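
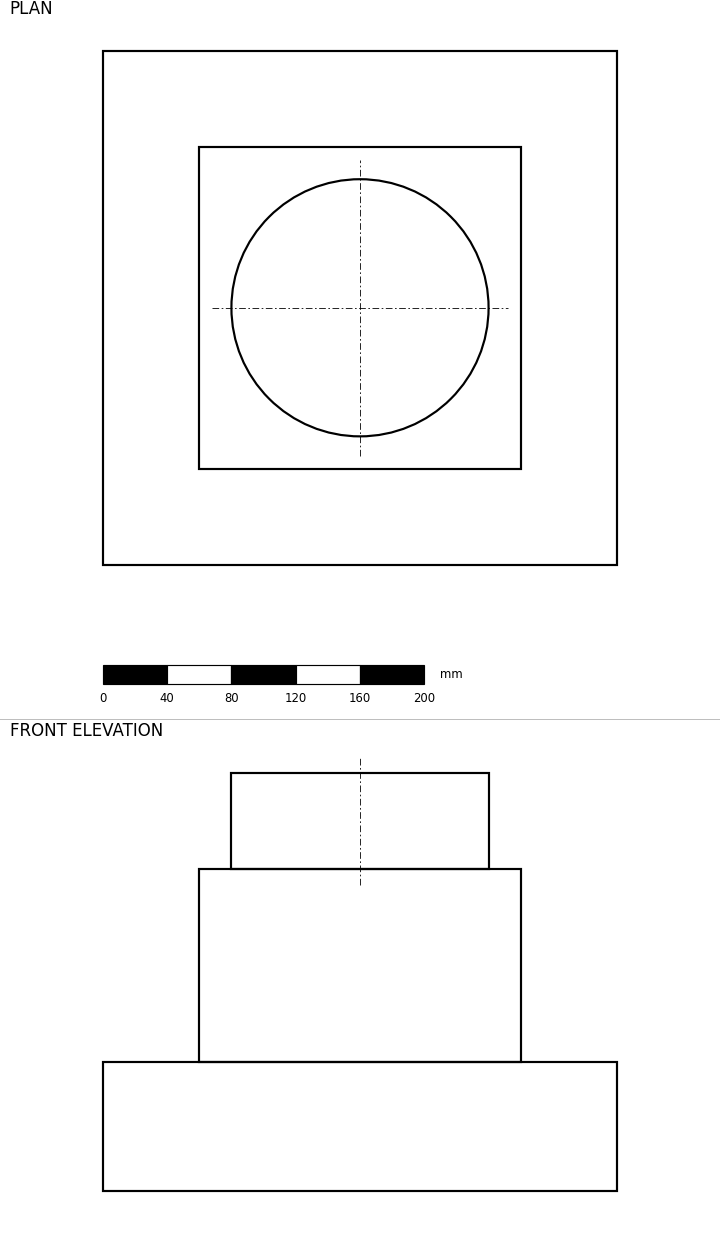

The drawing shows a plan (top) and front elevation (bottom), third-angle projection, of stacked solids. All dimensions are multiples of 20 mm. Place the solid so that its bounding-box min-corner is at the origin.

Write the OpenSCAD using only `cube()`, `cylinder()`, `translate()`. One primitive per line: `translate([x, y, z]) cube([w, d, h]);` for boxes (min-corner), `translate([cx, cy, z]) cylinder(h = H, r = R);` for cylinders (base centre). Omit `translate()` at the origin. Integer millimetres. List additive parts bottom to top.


cube([320, 320, 80]);
translate([60, 60, 80]) cube([200, 200, 120]);
translate([160, 160, 200]) cylinder(h = 60, r = 80);


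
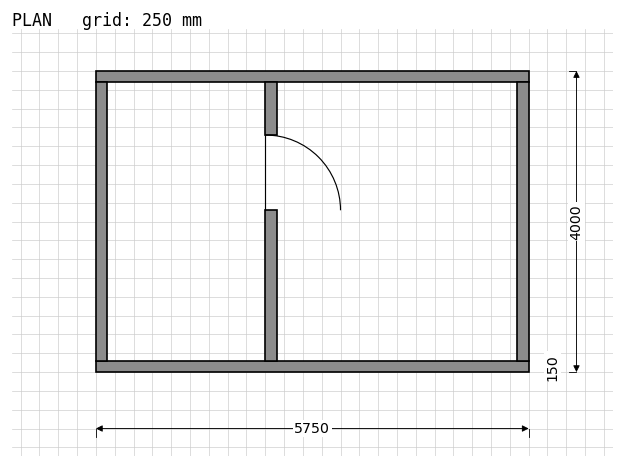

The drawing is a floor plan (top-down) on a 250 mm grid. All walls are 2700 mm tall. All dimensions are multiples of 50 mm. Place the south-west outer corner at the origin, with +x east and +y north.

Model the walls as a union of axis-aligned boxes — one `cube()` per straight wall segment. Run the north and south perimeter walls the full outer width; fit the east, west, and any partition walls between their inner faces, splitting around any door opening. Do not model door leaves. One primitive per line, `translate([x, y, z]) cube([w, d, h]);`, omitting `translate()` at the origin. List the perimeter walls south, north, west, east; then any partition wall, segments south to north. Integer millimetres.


cube([5750, 150, 2700]);
translate([0, 3850, 0]) cube([5750, 150, 2700]);
translate([0, 150, 0]) cube([150, 3700, 2700]);
translate([5600, 150, 0]) cube([150, 3700, 2700]);
translate([2250, 150, 0]) cube([150, 2000, 2700]);
translate([2250, 3150, 0]) cube([150, 700, 2700]);


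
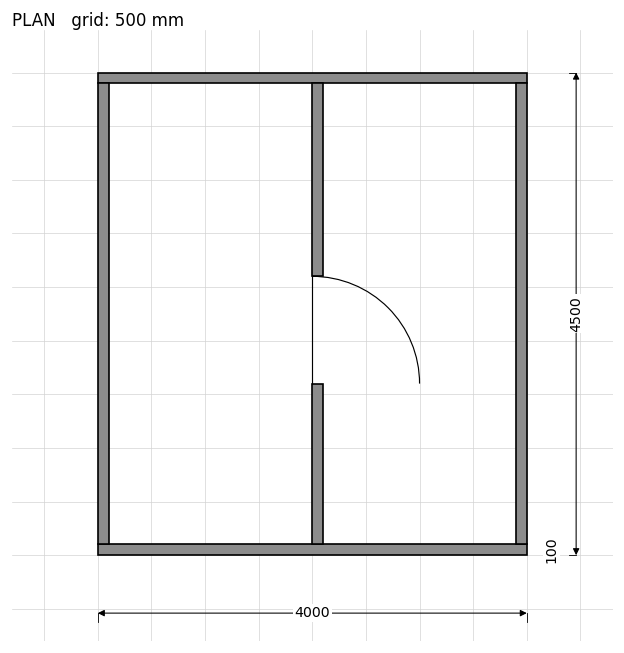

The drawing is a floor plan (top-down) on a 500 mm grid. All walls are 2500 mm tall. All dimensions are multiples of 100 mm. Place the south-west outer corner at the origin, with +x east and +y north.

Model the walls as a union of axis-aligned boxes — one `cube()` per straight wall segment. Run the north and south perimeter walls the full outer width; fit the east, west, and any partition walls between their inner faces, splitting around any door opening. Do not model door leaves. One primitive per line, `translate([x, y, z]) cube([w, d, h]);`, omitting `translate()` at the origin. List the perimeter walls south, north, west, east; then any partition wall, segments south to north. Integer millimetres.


cube([4000, 100, 2500]);
translate([0, 4400, 0]) cube([4000, 100, 2500]);
translate([0, 100, 0]) cube([100, 4300, 2500]);
translate([3900, 100, 0]) cube([100, 4300, 2500]);
translate([2000, 100, 0]) cube([100, 1500, 2500]);
translate([2000, 2600, 0]) cube([100, 1800, 2500]);


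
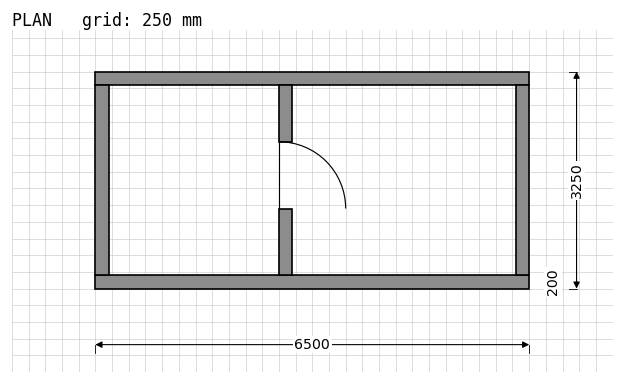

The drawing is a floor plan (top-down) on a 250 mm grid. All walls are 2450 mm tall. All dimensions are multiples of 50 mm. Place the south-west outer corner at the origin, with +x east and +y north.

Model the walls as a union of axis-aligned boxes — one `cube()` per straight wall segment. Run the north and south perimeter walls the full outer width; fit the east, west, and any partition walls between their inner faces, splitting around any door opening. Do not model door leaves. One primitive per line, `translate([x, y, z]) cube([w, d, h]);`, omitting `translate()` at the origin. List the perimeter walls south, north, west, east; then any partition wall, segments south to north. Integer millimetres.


cube([6500, 200, 2450]);
translate([0, 3050, 0]) cube([6500, 200, 2450]);
translate([0, 200, 0]) cube([200, 2850, 2450]);
translate([6300, 200, 0]) cube([200, 2850, 2450]);
translate([2750, 200, 0]) cube([200, 1000, 2450]);
translate([2750, 2200, 0]) cube([200, 850, 2450]);


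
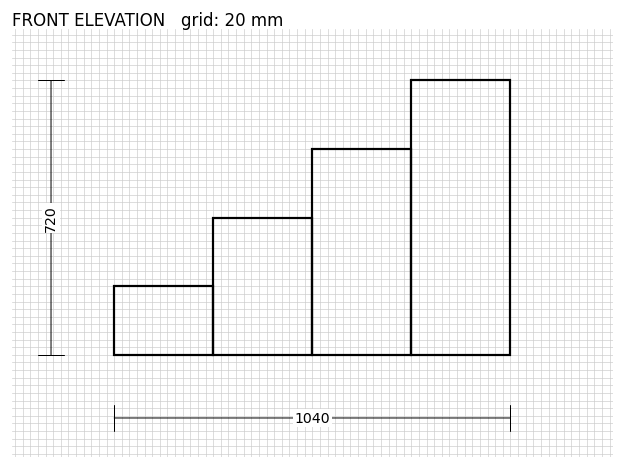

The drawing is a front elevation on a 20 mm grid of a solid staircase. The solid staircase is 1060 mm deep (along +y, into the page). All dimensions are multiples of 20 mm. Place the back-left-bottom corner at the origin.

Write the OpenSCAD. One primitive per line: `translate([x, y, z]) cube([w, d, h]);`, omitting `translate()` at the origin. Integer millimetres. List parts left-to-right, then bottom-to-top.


cube([260, 1060, 180]);
translate([260, 0, 0]) cube([260, 1060, 360]);
translate([520, 0, 0]) cube([260, 1060, 540]);
translate([780, 0, 0]) cube([260, 1060, 720]);


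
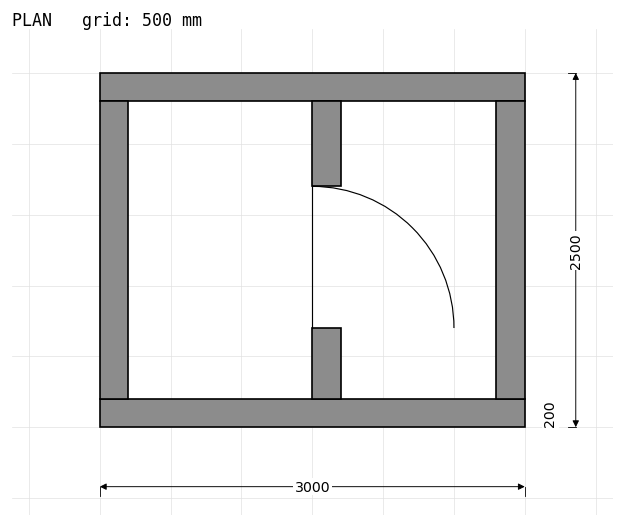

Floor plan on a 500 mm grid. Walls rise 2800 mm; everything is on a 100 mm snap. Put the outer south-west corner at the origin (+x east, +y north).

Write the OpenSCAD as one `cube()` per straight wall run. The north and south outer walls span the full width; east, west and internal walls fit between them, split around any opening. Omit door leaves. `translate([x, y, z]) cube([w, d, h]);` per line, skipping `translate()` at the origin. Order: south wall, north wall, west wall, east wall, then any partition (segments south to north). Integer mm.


cube([3000, 200, 2800]);
translate([0, 2300, 0]) cube([3000, 200, 2800]);
translate([0, 200, 0]) cube([200, 2100, 2800]);
translate([2800, 200, 0]) cube([200, 2100, 2800]);
translate([1500, 200, 0]) cube([200, 500, 2800]);
translate([1500, 1700, 0]) cube([200, 600, 2800]);


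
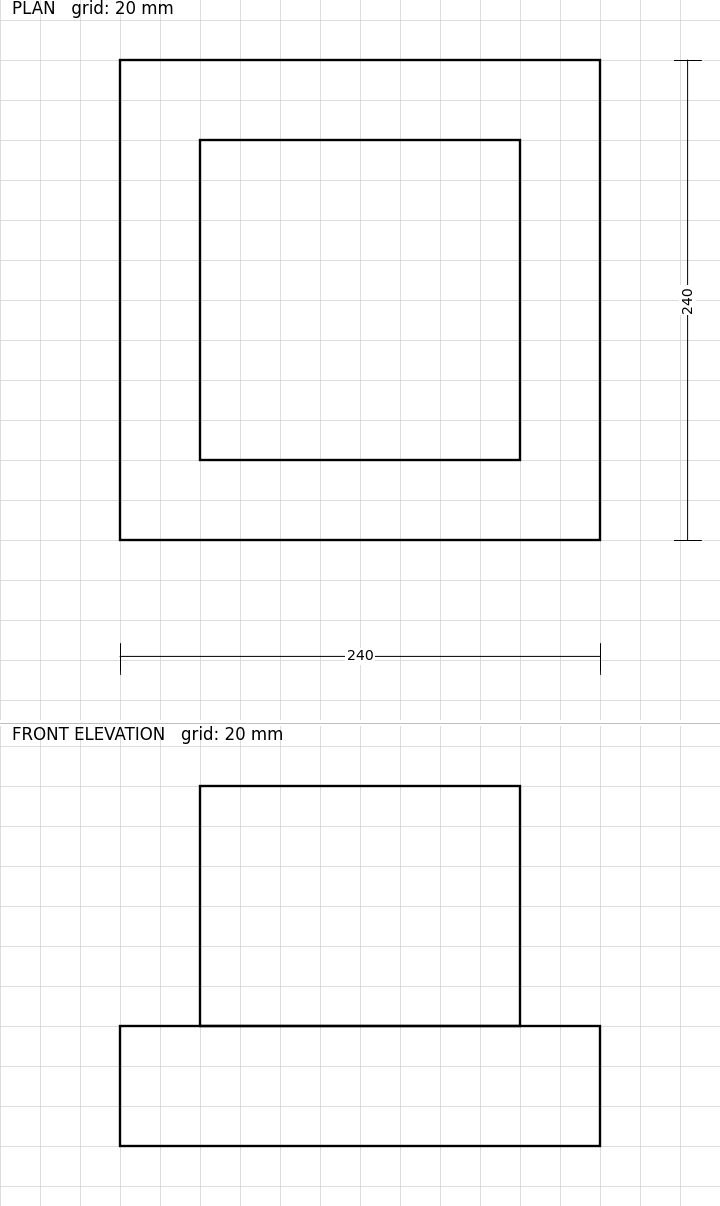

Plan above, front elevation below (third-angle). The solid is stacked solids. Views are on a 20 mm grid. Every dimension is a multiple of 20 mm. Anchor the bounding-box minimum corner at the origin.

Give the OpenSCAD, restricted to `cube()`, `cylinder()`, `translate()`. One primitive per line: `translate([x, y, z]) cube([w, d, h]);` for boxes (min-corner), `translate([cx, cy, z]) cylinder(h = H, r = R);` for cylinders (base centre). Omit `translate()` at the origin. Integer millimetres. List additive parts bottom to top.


cube([240, 240, 60]);
translate([40, 40, 60]) cube([160, 160, 120]);


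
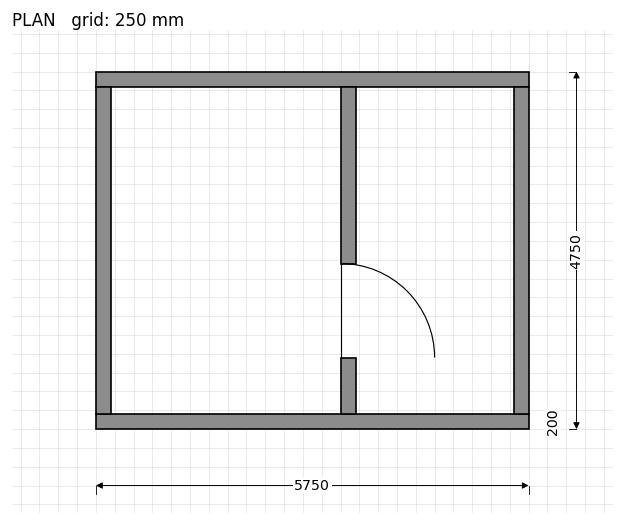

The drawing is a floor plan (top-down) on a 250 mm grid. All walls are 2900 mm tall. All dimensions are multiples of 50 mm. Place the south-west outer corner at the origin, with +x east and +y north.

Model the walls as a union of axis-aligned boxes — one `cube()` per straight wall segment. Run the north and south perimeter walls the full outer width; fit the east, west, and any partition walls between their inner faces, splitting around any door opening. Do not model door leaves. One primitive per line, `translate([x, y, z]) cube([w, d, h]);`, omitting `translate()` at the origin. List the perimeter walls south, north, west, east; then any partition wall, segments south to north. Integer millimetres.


cube([5750, 200, 2900]);
translate([0, 4550, 0]) cube([5750, 200, 2900]);
translate([0, 200, 0]) cube([200, 4350, 2900]);
translate([5550, 200, 0]) cube([200, 4350, 2900]);
translate([3250, 200, 0]) cube([200, 750, 2900]);
translate([3250, 2200, 0]) cube([200, 2350, 2900]);


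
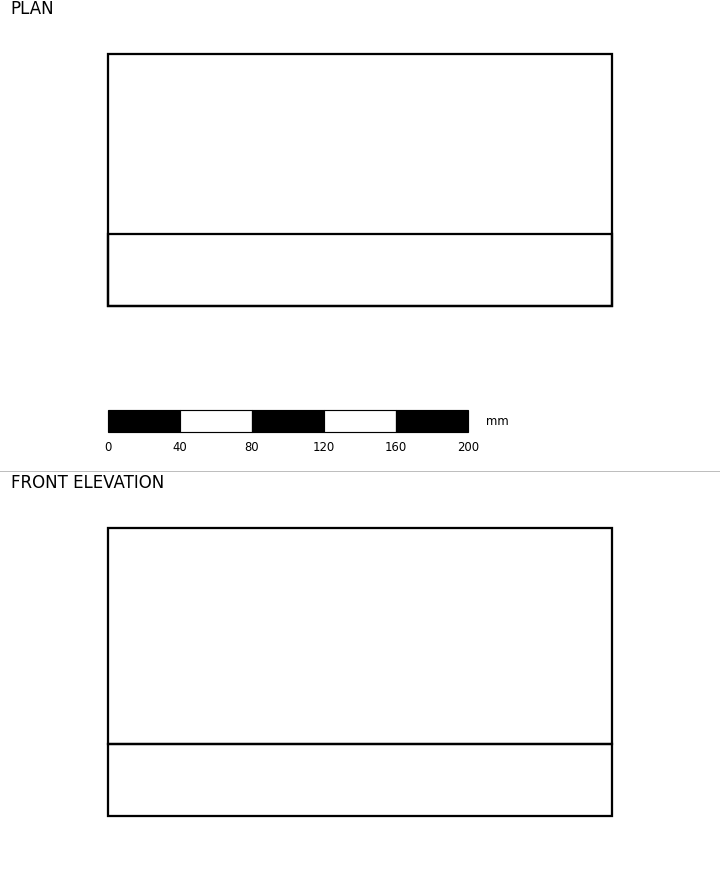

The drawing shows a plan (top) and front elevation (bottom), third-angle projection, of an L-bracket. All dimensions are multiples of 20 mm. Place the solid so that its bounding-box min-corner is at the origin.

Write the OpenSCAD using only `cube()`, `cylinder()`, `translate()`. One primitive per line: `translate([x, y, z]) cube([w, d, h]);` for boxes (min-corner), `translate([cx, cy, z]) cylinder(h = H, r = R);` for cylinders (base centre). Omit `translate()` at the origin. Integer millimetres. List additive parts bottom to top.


cube([280, 140, 40]);
translate([0, 0, 40]) cube([280, 40, 120]);


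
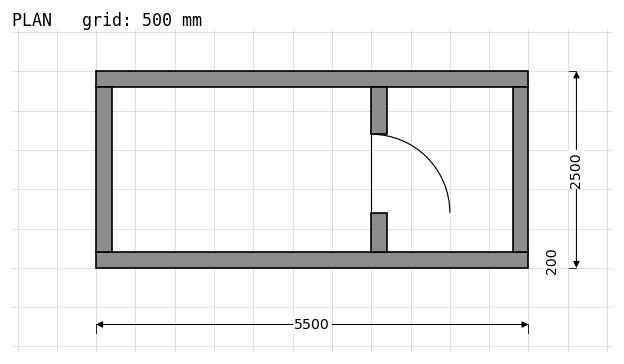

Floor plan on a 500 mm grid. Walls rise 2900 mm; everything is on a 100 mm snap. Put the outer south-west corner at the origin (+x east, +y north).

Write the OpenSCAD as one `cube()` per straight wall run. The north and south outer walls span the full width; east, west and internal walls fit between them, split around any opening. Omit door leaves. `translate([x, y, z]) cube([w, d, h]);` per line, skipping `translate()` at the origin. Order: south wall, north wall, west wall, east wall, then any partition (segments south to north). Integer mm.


cube([5500, 200, 2900]);
translate([0, 2300, 0]) cube([5500, 200, 2900]);
translate([0, 200, 0]) cube([200, 2100, 2900]);
translate([5300, 200, 0]) cube([200, 2100, 2900]);
translate([3500, 200, 0]) cube([200, 500, 2900]);
translate([3500, 1700, 0]) cube([200, 600, 2900]);


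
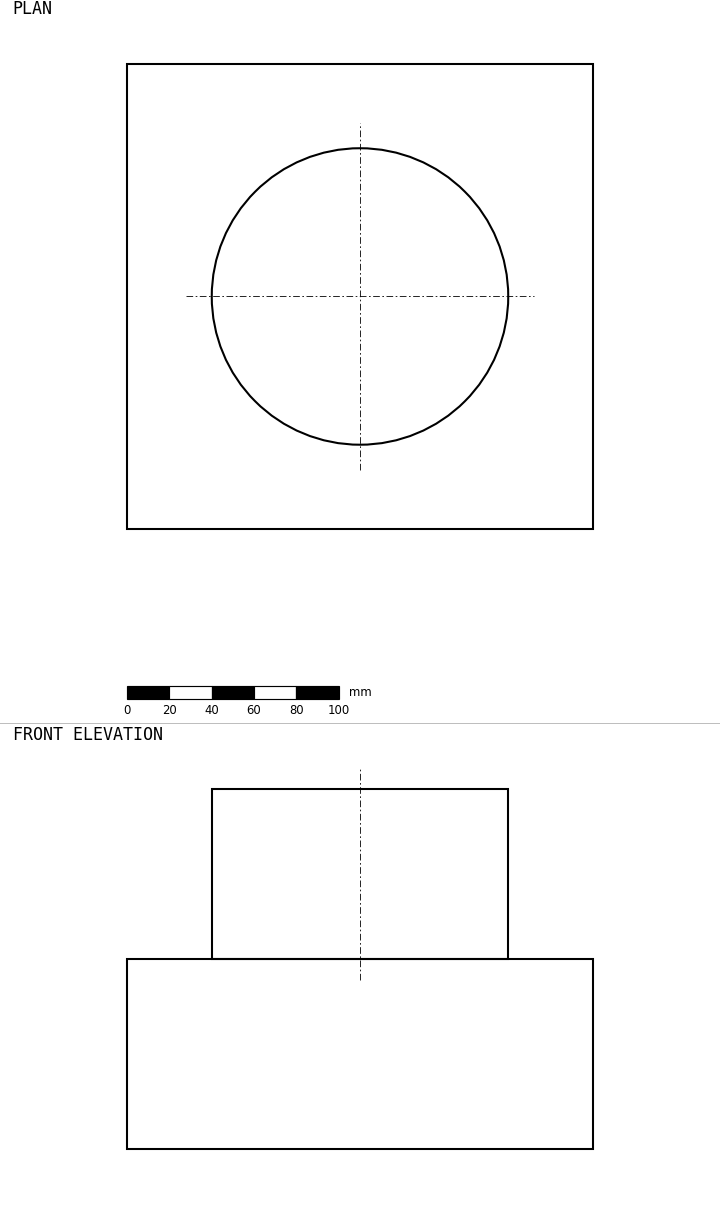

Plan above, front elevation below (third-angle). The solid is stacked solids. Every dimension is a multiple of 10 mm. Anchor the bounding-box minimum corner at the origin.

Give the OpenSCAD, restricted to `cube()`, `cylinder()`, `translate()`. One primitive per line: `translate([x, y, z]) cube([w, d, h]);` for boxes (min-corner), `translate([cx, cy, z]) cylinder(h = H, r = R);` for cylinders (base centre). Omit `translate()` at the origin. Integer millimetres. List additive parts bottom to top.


cube([220, 220, 90]);
translate([110, 110, 90]) cylinder(h = 80, r = 70);


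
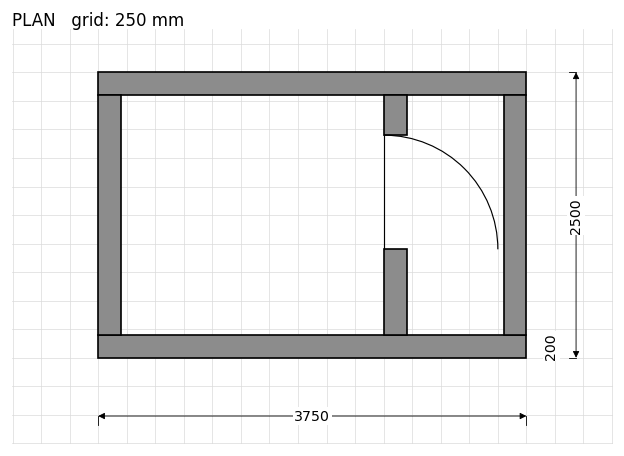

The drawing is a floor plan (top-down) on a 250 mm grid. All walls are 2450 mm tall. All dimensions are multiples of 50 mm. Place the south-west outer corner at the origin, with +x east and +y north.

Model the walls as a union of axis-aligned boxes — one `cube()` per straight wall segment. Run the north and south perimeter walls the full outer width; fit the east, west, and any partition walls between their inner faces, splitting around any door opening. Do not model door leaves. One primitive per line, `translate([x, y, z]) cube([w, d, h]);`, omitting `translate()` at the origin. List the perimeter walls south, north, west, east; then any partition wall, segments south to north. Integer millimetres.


cube([3750, 200, 2450]);
translate([0, 2300, 0]) cube([3750, 200, 2450]);
translate([0, 200, 0]) cube([200, 2100, 2450]);
translate([3550, 200, 0]) cube([200, 2100, 2450]);
translate([2500, 200, 0]) cube([200, 750, 2450]);
translate([2500, 1950, 0]) cube([200, 350, 2450]);


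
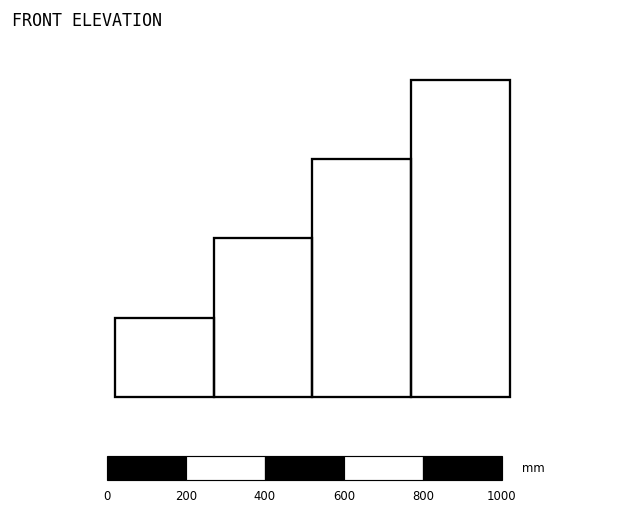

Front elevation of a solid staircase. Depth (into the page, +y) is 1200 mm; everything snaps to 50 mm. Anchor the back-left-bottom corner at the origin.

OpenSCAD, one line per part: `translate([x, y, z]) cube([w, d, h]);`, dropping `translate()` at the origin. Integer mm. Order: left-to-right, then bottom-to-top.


cube([250, 1200, 200]);
translate([250, 0, 0]) cube([250, 1200, 400]);
translate([500, 0, 0]) cube([250, 1200, 600]);
translate([750, 0, 0]) cube([250, 1200, 800]);


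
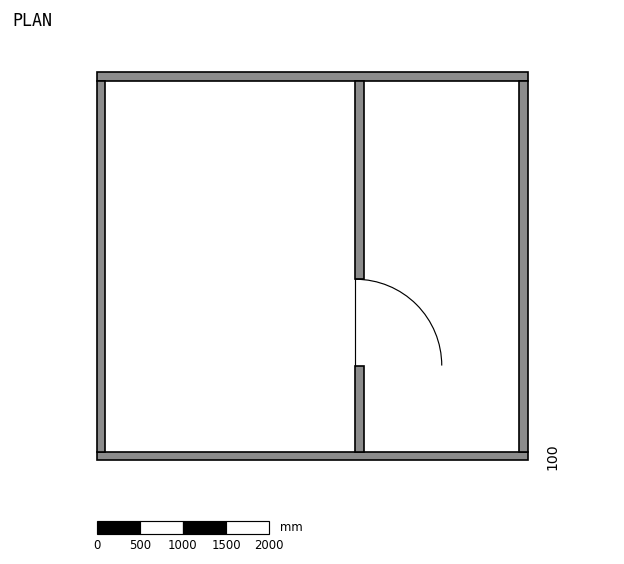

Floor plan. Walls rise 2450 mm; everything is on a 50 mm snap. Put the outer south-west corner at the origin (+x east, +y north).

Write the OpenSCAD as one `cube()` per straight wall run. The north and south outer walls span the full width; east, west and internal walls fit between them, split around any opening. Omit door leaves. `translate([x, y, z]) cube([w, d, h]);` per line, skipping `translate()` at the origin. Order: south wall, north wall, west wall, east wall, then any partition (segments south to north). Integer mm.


cube([5000, 100, 2450]);
translate([0, 4400, 0]) cube([5000, 100, 2450]);
translate([0, 100, 0]) cube([100, 4300, 2450]);
translate([4900, 100, 0]) cube([100, 4300, 2450]);
translate([3000, 100, 0]) cube([100, 1000, 2450]);
translate([3000, 2100, 0]) cube([100, 2300, 2450]);


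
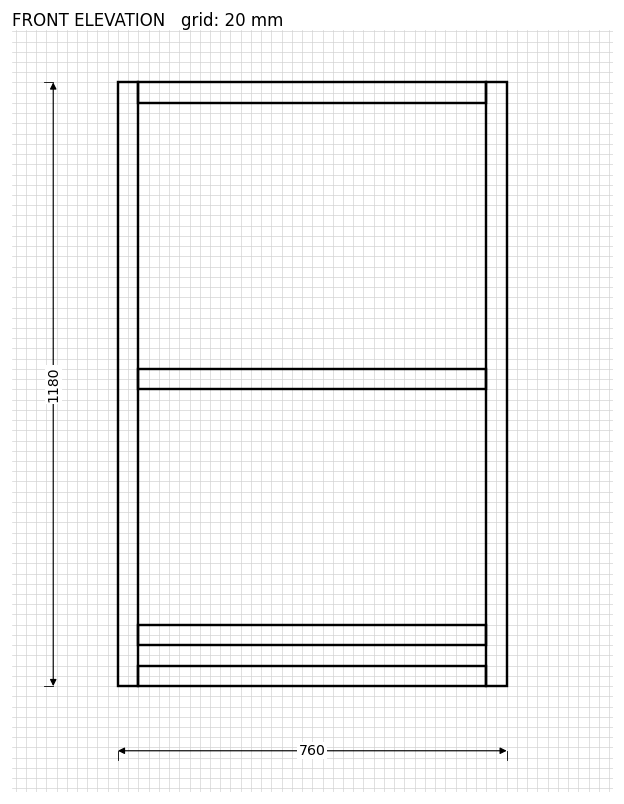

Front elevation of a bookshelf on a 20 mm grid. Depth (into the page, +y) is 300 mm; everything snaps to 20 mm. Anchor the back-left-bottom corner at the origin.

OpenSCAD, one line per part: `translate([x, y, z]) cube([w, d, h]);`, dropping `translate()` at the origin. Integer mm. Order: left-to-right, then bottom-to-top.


cube([40, 300, 1180]);
translate([40, 0, 0]) cube([680, 300, 40]);
translate([40, 0, 80]) cube([680, 300, 40]);
translate([40, 0, 580]) cube([680, 300, 40]);
translate([40, 0, 1140]) cube([680, 300, 40]);
translate([720, 0, 0]) cube([40, 300, 1180]);


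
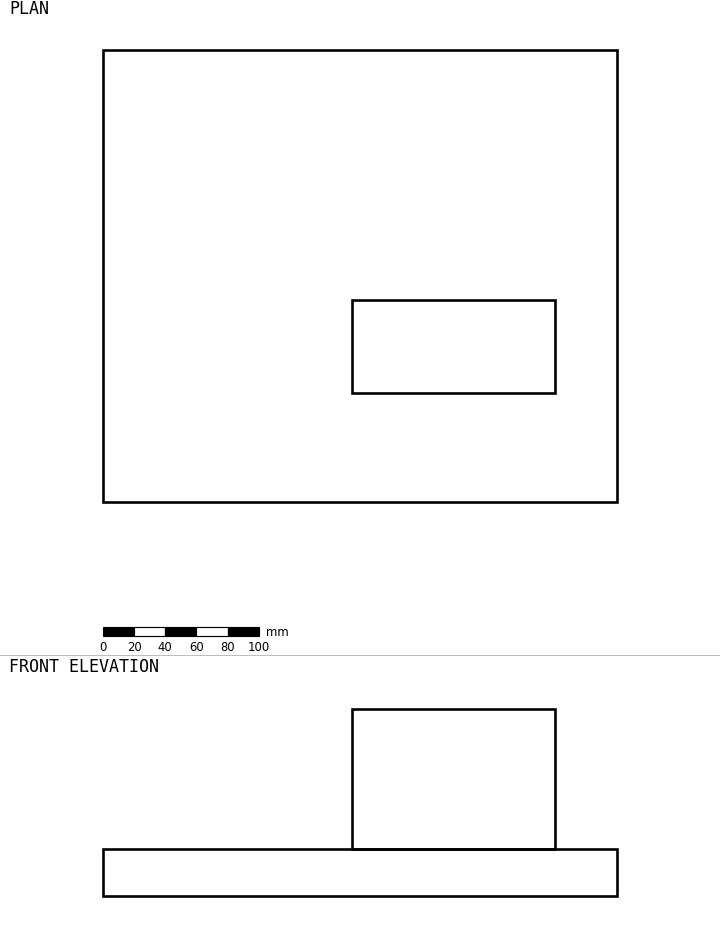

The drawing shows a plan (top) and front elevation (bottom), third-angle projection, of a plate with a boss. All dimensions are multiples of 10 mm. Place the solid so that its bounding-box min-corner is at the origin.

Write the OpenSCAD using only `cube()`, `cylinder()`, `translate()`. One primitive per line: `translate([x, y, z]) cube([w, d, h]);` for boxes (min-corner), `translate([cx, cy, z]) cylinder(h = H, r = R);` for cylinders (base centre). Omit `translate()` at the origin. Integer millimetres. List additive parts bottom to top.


cube([330, 290, 30]);
translate([160, 70, 30]) cube([130, 60, 90]);


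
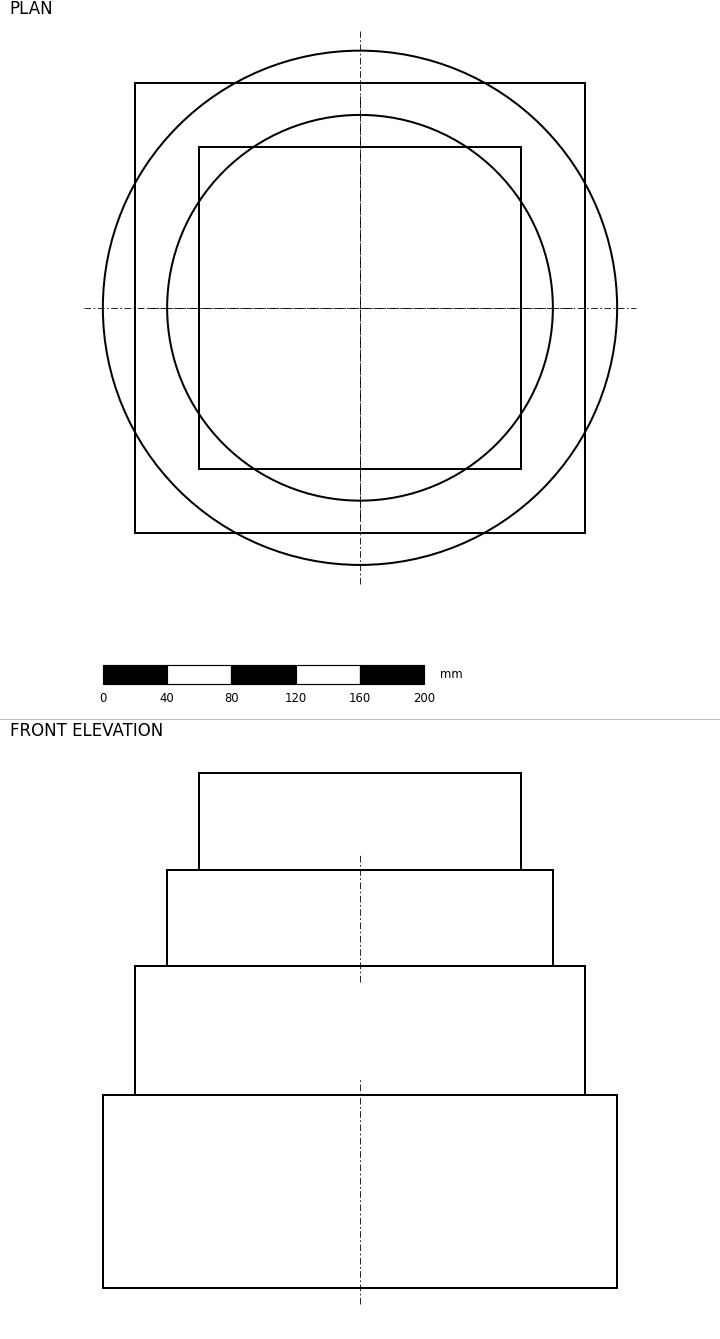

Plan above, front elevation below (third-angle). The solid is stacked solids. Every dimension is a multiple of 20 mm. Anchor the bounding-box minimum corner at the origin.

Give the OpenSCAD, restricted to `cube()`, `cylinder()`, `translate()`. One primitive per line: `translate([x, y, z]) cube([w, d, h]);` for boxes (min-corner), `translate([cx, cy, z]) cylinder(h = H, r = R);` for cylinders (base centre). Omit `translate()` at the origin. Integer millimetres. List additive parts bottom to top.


translate([160, 160, 0]) cylinder(h = 120, r = 160);
translate([20, 20, 120]) cube([280, 280, 80]);
translate([160, 160, 200]) cylinder(h = 60, r = 120);
translate([60, 60, 260]) cube([200, 200, 60]);


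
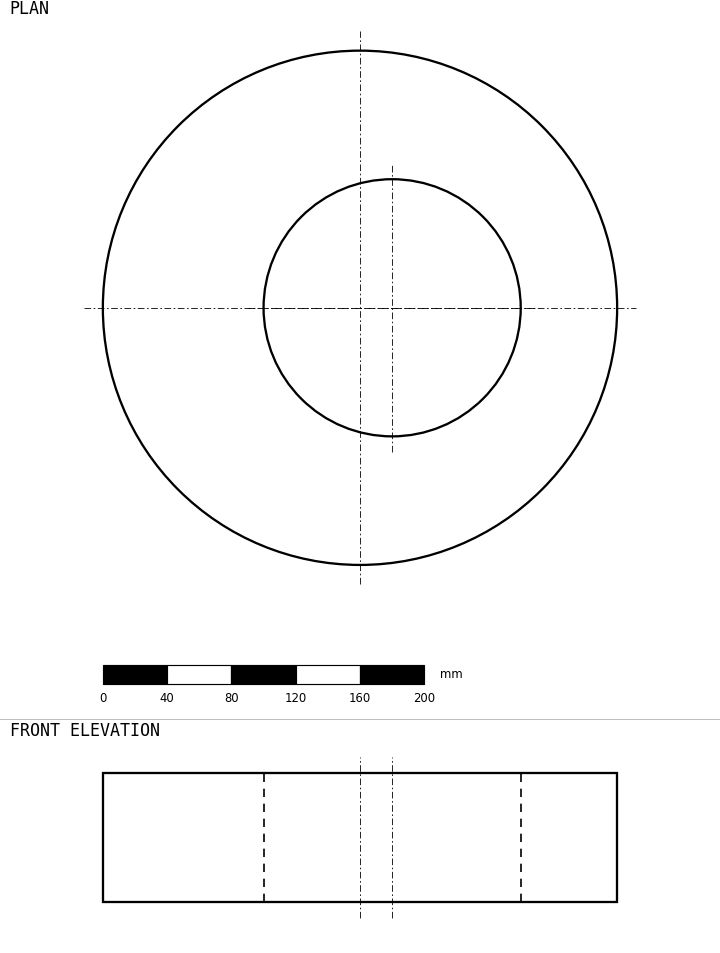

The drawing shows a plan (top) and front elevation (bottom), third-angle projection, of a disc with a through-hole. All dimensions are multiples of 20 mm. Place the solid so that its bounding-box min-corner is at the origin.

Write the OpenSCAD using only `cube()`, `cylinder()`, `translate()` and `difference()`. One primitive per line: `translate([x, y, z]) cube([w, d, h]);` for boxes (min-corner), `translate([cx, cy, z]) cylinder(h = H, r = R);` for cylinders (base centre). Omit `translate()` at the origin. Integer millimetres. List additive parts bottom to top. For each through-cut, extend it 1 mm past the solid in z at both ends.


difference() {
  translate([160, 160, 0]) cylinder(h = 80, r = 160);
  translate([180, 160, -1]) cylinder(h = 82, r = 80);
}


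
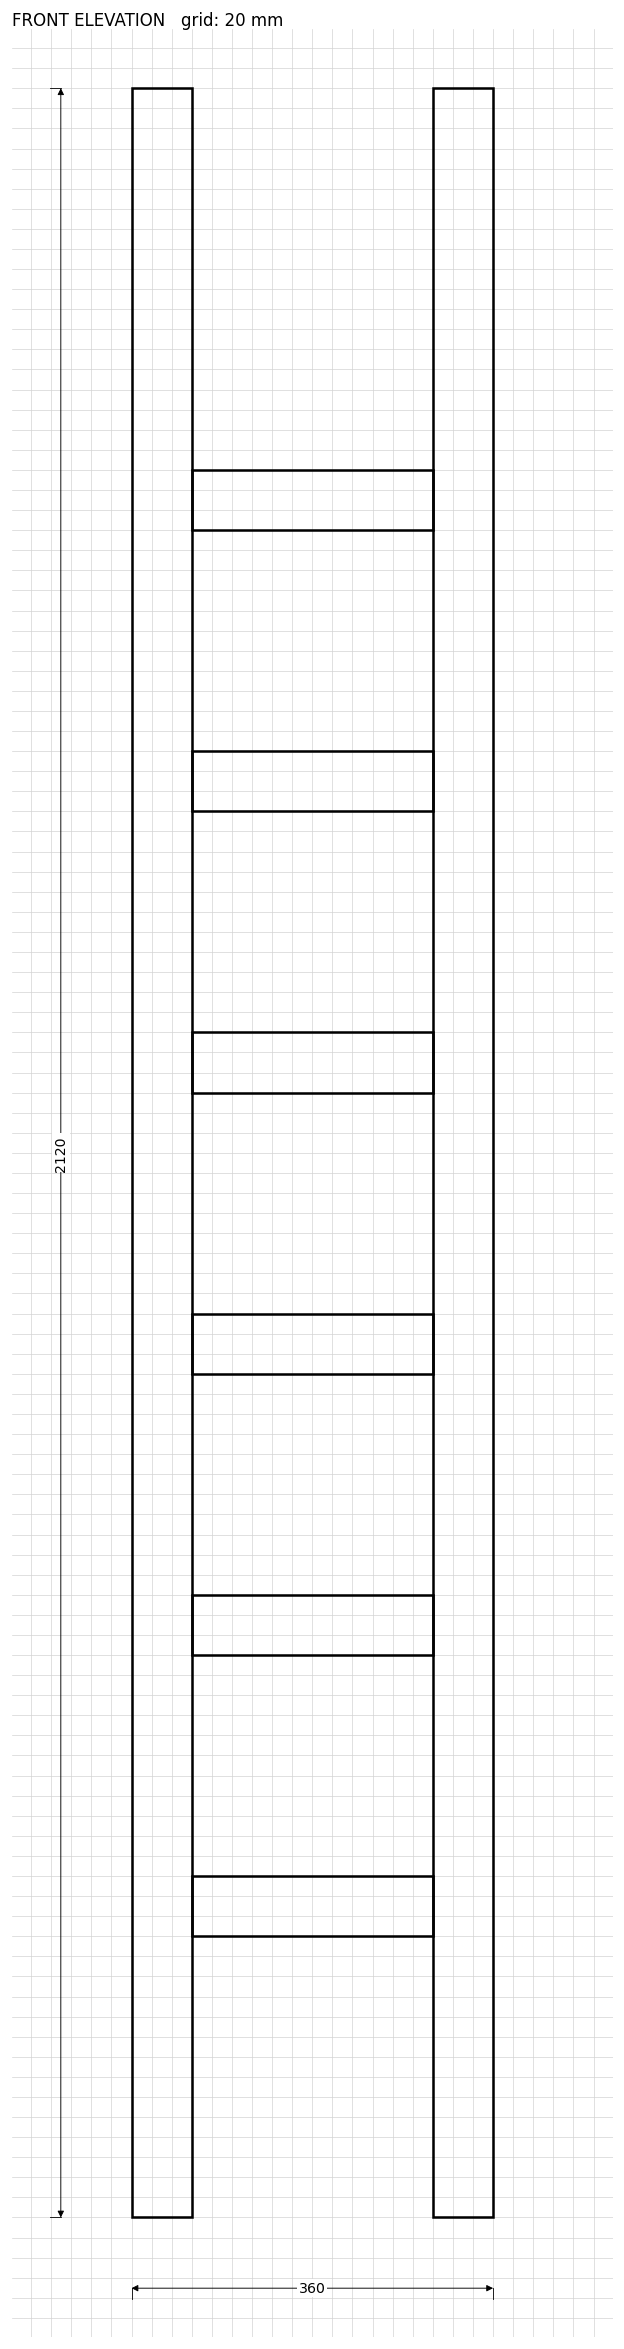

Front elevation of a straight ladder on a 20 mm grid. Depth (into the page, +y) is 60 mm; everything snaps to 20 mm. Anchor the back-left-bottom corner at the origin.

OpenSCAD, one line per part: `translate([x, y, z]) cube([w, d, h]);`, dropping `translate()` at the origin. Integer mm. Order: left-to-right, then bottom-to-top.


cube([60, 60, 2120]);
translate([60, 0, 280]) cube([240, 60, 60]);
translate([60, 0, 560]) cube([240, 60, 60]);
translate([60, 0, 840]) cube([240, 60, 60]);
translate([60, 0, 1120]) cube([240, 60, 60]);
translate([60, 0, 1400]) cube([240, 60, 60]);
translate([60, 0, 1680]) cube([240, 60, 60]);
translate([300, 0, 0]) cube([60, 60, 2120]);


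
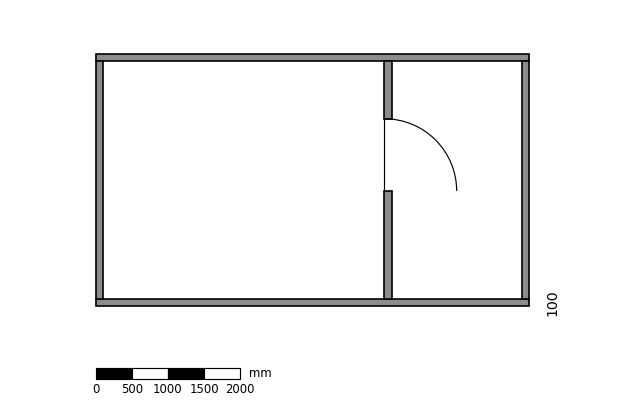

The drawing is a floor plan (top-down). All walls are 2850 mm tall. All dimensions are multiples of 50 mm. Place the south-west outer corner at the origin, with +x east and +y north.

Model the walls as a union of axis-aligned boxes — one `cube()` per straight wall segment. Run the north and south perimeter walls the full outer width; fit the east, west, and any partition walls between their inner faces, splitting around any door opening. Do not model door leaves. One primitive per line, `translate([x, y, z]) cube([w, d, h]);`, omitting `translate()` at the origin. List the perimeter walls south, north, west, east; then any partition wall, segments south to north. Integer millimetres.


cube([6000, 100, 2850]);
translate([0, 3400, 0]) cube([6000, 100, 2850]);
translate([0, 100, 0]) cube([100, 3300, 2850]);
translate([5900, 100, 0]) cube([100, 3300, 2850]);
translate([4000, 100, 0]) cube([100, 1500, 2850]);
translate([4000, 2600, 0]) cube([100, 800, 2850]);


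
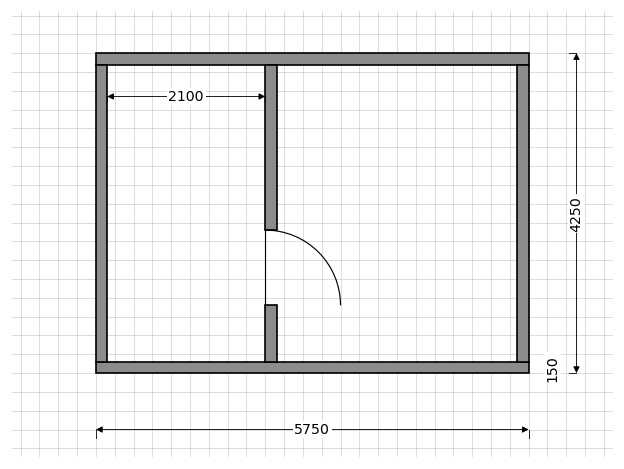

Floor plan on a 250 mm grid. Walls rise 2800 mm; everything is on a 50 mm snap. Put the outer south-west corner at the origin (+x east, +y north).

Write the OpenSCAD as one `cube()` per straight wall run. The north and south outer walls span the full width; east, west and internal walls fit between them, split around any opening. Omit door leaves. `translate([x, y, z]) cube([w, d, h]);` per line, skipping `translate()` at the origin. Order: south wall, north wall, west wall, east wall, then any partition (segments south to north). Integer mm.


cube([5750, 150, 2800]);
translate([0, 4100, 0]) cube([5750, 150, 2800]);
translate([0, 150, 0]) cube([150, 3950, 2800]);
translate([5600, 150, 0]) cube([150, 3950, 2800]);
translate([2250, 150, 0]) cube([150, 750, 2800]);
translate([2250, 1900, 0]) cube([150, 2200, 2800]);


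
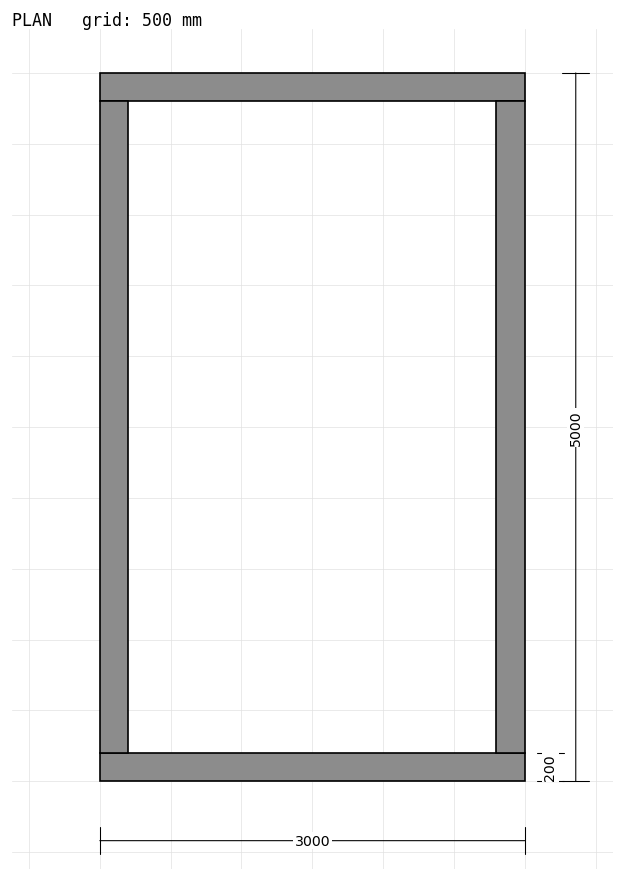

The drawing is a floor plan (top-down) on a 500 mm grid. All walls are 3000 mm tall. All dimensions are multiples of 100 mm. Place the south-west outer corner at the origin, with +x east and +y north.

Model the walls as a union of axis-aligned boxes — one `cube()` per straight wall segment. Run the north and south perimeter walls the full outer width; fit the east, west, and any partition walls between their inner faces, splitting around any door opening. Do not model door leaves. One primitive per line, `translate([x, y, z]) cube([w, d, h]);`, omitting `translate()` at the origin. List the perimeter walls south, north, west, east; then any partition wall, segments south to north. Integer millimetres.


cube([3000, 200, 3000]);
translate([0, 4800, 0]) cube([3000, 200, 3000]);
translate([0, 200, 0]) cube([200, 4600, 3000]);
translate([2800, 200, 0]) cube([200, 4600, 3000]);


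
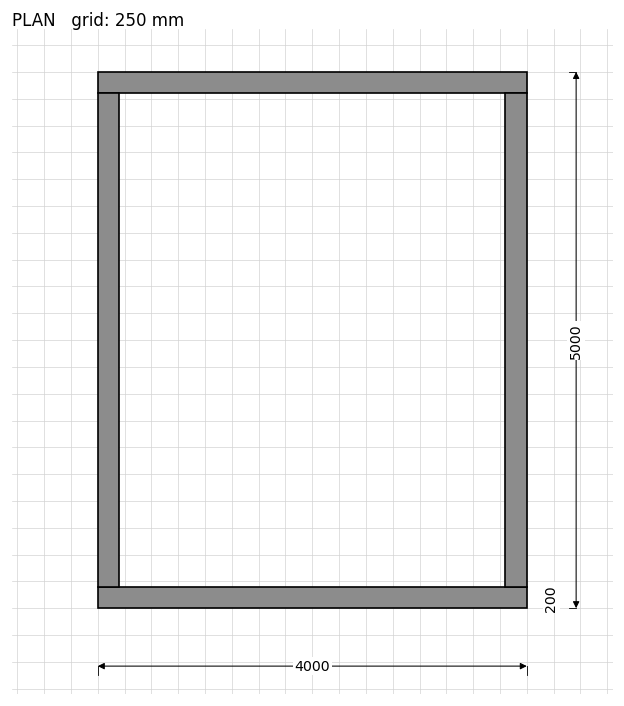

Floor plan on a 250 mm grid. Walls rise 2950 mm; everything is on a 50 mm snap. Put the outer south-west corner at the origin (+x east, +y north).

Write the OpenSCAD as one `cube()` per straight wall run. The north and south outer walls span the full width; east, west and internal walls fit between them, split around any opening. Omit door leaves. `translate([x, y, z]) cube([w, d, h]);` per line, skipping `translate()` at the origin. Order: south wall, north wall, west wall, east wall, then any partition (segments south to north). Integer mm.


cube([4000, 200, 2950]);
translate([0, 4800, 0]) cube([4000, 200, 2950]);
translate([0, 200, 0]) cube([200, 4600, 2950]);
translate([3800, 200, 0]) cube([200, 4600, 2950]);


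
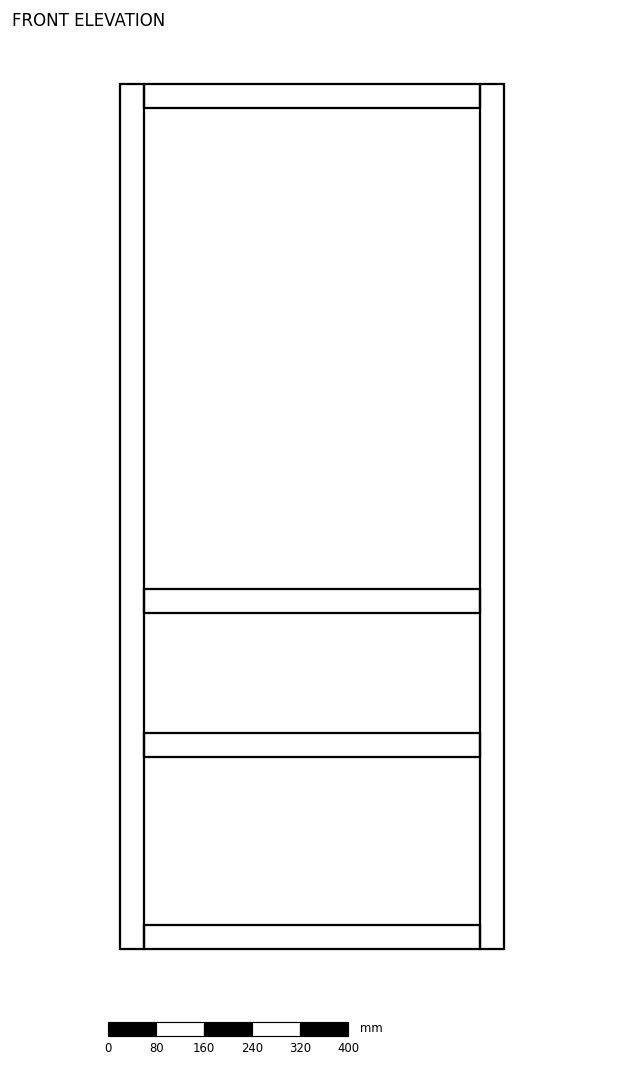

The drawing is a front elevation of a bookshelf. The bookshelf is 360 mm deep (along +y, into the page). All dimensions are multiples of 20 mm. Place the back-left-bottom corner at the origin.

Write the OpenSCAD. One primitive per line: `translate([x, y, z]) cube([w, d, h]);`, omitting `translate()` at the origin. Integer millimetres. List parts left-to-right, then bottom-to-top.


cube([40, 360, 1440]);
translate([40, 0, 0]) cube([560, 360, 40]);
translate([40, 0, 320]) cube([560, 360, 40]);
translate([40, 0, 560]) cube([560, 360, 40]);
translate([40, 0, 1400]) cube([560, 360, 40]);
translate([600, 0, 0]) cube([40, 360, 1440]);


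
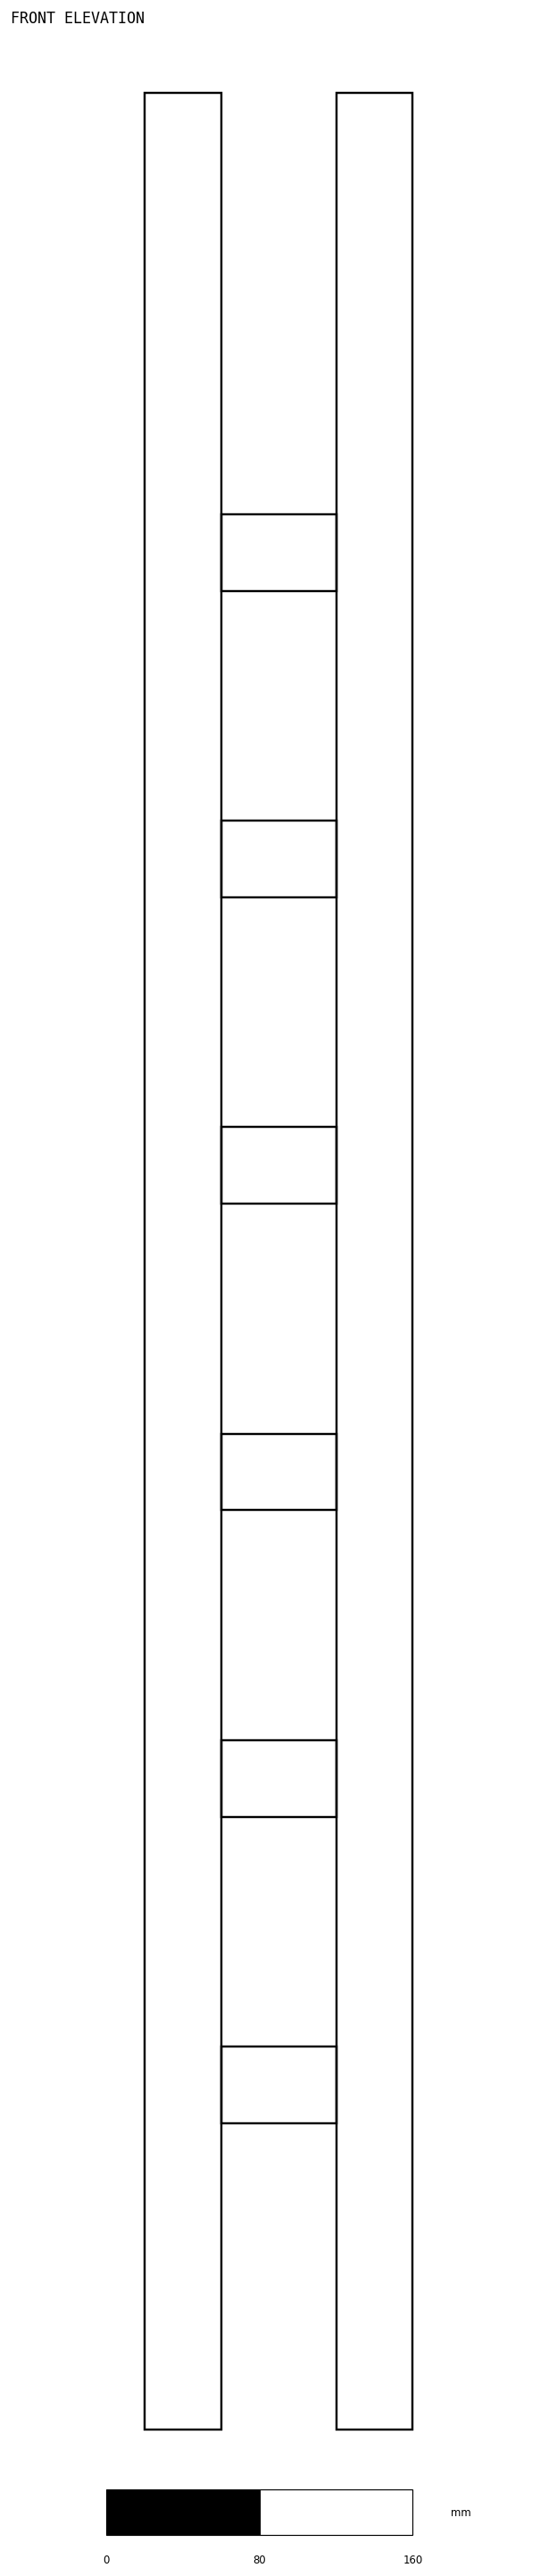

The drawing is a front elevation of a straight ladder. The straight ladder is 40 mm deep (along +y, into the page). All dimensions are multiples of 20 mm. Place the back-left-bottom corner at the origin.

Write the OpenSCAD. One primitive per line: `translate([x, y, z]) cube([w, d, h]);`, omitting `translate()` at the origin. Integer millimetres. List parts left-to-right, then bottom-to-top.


cube([40, 40, 1220]);
translate([40, 0, 160]) cube([60, 40, 40]);
translate([40, 0, 320]) cube([60, 40, 40]);
translate([40, 0, 480]) cube([60, 40, 40]);
translate([40, 0, 640]) cube([60, 40, 40]);
translate([40, 0, 800]) cube([60, 40, 40]);
translate([40, 0, 960]) cube([60, 40, 40]);
translate([100, 0, 0]) cube([40, 40, 1220]);


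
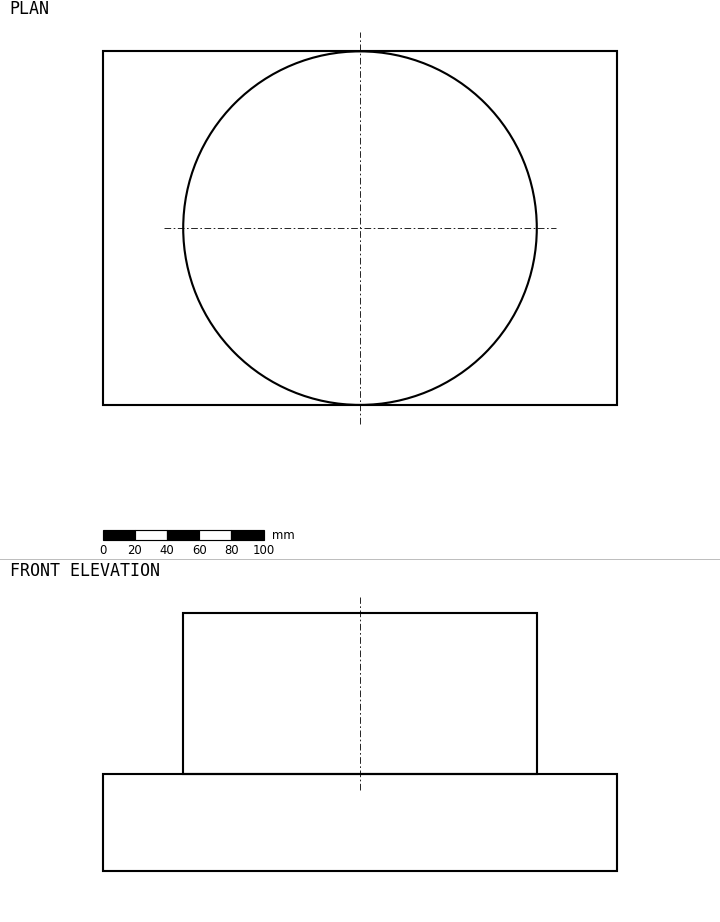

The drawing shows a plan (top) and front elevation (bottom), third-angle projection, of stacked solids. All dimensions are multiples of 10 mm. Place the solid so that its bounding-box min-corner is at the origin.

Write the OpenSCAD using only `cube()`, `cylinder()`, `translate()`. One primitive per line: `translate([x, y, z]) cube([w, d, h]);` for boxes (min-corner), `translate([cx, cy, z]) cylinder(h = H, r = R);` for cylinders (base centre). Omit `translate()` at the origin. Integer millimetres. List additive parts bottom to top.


cube([320, 220, 60]);
translate([160, 110, 60]) cylinder(h = 100, r = 110);


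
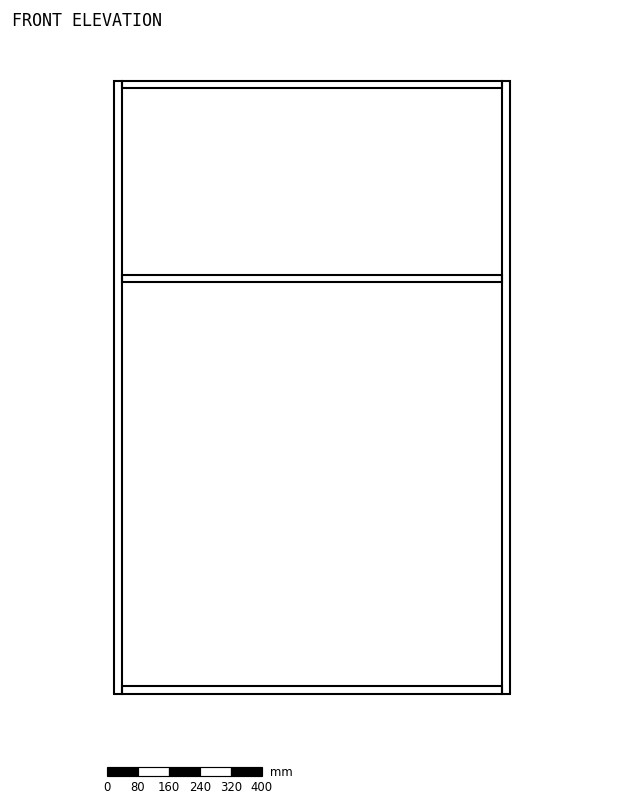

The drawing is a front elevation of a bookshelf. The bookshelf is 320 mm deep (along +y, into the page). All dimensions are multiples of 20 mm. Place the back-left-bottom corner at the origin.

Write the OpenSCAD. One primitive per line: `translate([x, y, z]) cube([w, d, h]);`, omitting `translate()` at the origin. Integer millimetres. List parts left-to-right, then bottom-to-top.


cube([20, 320, 1580]);
translate([20, 0, 0]) cube([980, 320, 20]);
translate([20, 0, 1060]) cube([980, 320, 20]);
translate([20, 0, 1560]) cube([980, 320, 20]);
translate([1000, 0, 0]) cube([20, 320, 1580]);


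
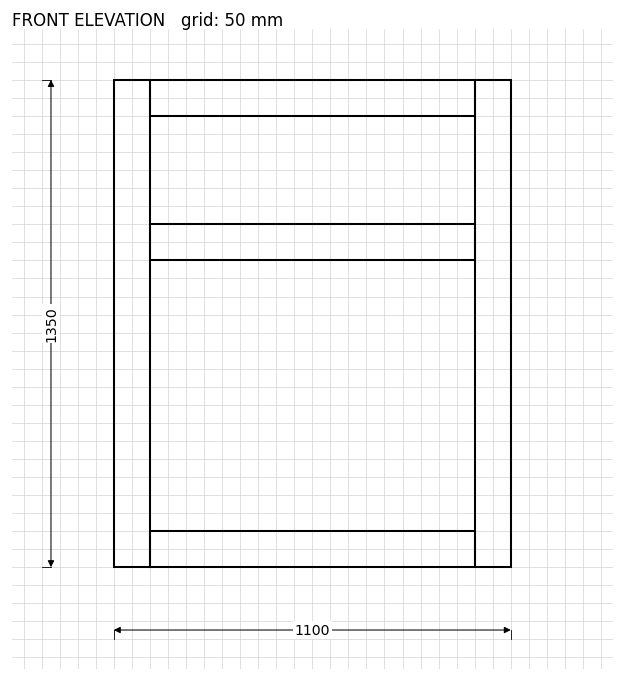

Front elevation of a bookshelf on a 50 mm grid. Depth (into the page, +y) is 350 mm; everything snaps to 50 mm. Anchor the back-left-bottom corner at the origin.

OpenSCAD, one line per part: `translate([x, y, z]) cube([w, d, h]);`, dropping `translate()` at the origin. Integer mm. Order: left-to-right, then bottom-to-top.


cube([100, 350, 1350]);
translate([100, 0, 0]) cube([900, 350, 100]);
translate([100, 0, 850]) cube([900, 350, 100]);
translate([100, 0, 1250]) cube([900, 350, 100]);
translate([1000, 0, 0]) cube([100, 350, 1350]);


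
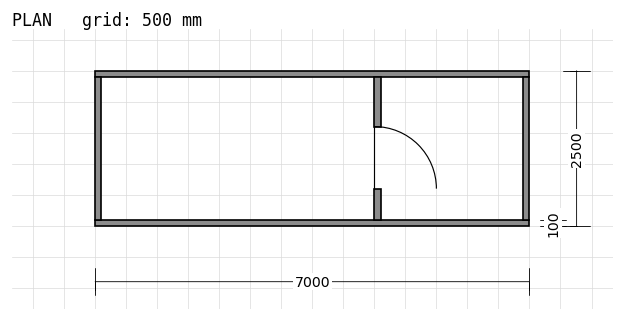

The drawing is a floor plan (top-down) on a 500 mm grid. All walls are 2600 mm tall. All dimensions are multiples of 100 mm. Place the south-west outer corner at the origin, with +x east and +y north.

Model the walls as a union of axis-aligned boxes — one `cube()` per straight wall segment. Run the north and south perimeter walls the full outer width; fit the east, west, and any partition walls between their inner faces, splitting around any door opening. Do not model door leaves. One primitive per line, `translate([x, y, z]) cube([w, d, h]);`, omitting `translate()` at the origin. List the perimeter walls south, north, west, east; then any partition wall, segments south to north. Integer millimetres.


cube([7000, 100, 2600]);
translate([0, 2400, 0]) cube([7000, 100, 2600]);
translate([0, 100, 0]) cube([100, 2300, 2600]);
translate([6900, 100, 0]) cube([100, 2300, 2600]);
translate([4500, 100, 0]) cube([100, 500, 2600]);
translate([4500, 1600, 0]) cube([100, 800, 2600]);


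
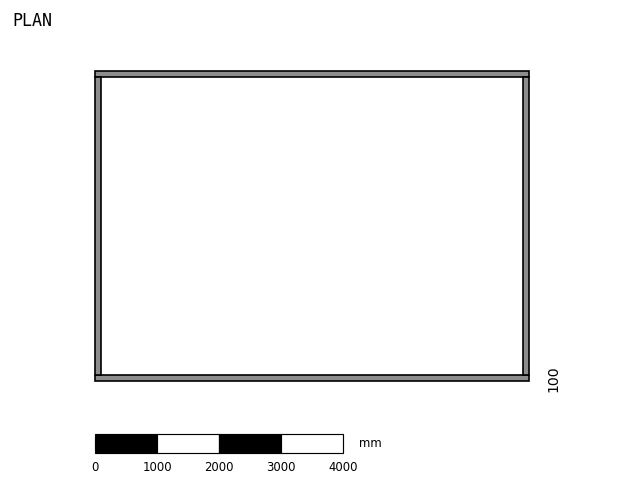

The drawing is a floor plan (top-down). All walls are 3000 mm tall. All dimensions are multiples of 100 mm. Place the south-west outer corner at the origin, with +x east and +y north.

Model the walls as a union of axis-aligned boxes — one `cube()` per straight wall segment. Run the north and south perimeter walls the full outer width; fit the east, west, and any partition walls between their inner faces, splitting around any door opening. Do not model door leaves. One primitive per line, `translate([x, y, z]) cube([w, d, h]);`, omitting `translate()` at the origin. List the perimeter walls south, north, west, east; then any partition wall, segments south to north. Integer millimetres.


cube([7000, 100, 3000]);
translate([0, 4900, 0]) cube([7000, 100, 3000]);
translate([0, 100, 0]) cube([100, 4800, 3000]);
translate([6900, 100, 0]) cube([100, 4800, 3000]);


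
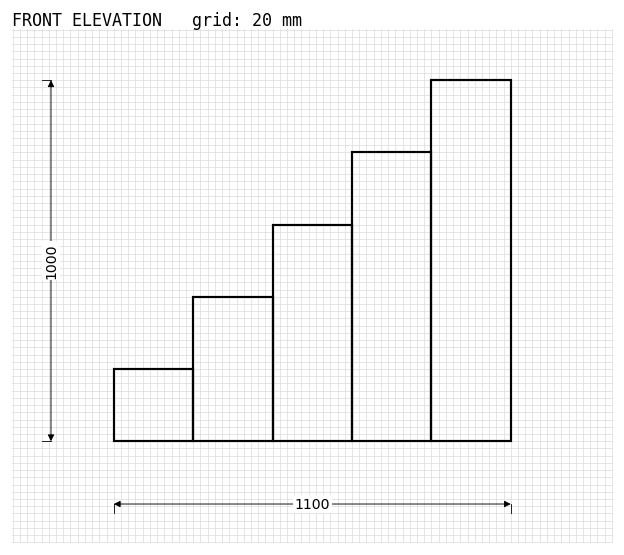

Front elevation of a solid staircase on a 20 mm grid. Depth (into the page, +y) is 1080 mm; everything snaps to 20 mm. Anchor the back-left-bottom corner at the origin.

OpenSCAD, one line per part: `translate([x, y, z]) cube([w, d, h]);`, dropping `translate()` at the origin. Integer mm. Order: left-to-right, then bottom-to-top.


cube([220, 1080, 200]);
translate([220, 0, 0]) cube([220, 1080, 400]);
translate([440, 0, 0]) cube([220, 1080, 600]);
translate([660, 0, 0]) cube([220, 1080, 800]);
translate([880, 0, 0]) cube([220, 1080, 1000]);


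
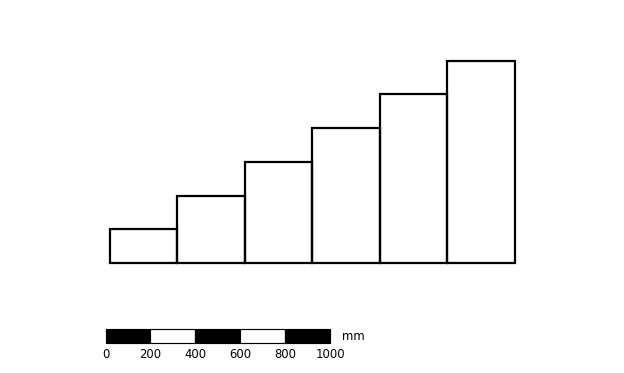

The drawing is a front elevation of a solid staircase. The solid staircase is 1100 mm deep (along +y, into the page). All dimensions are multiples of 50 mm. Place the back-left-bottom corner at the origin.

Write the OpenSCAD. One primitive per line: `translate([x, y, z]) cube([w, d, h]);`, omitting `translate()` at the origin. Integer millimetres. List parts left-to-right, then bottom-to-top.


cube([300, 1100, 150]);
translate([300, 0, 0]) cube([300, 1100, 300]);
translate([600, 0, 0]) cube([300, 1100, 450]);
translate([900, 0, 0]) cube([300, 1100, 600]);
translate([1200, 0, 0]) cube([300, 1100, 750]);
translate([1500, 0, 0]) cube([300, 1100, 900]);


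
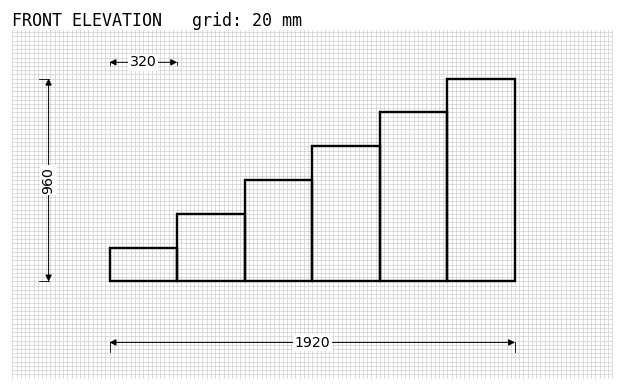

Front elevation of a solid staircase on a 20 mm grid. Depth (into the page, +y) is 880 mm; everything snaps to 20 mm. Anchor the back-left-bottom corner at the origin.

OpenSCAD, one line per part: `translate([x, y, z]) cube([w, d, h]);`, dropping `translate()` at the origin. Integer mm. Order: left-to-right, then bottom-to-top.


cube([320, 880, 160]);
translate([320, 0, 0]) cube([320, 880, 320]);
translate([640, 0, 0]) cube([320, 880, 480]);
translate([960, 0, 0]) cube([320, 880, 640]);
translate([1280, 0, 0]) cube([320, 880, 800]);
translate([1600, 0, 0]) cube([320, 880, 960]);


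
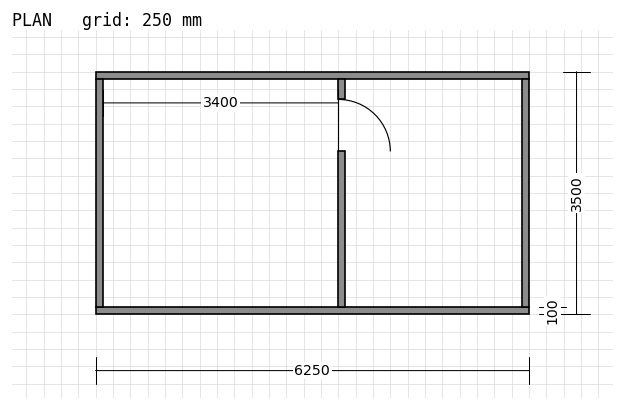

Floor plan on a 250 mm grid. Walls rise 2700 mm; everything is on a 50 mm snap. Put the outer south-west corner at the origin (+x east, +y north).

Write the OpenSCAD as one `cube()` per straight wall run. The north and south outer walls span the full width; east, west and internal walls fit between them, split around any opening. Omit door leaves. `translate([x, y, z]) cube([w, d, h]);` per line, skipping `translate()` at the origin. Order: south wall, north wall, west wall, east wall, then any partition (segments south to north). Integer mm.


cube([6250, 100, 2700]);
translate([0, 3400, 0]) cube([6250, 100, 2700]);
translate([0, 100, 0]) cube([100, 3300, 2700]);
translate([6150, 100, 0]) cube([100, 3300, 2700]);
translate([3500, 100, 0]) cube([100, 2250, 2700]);
translate([3500, 3100, 0]) cube([100, 300, 2700]);


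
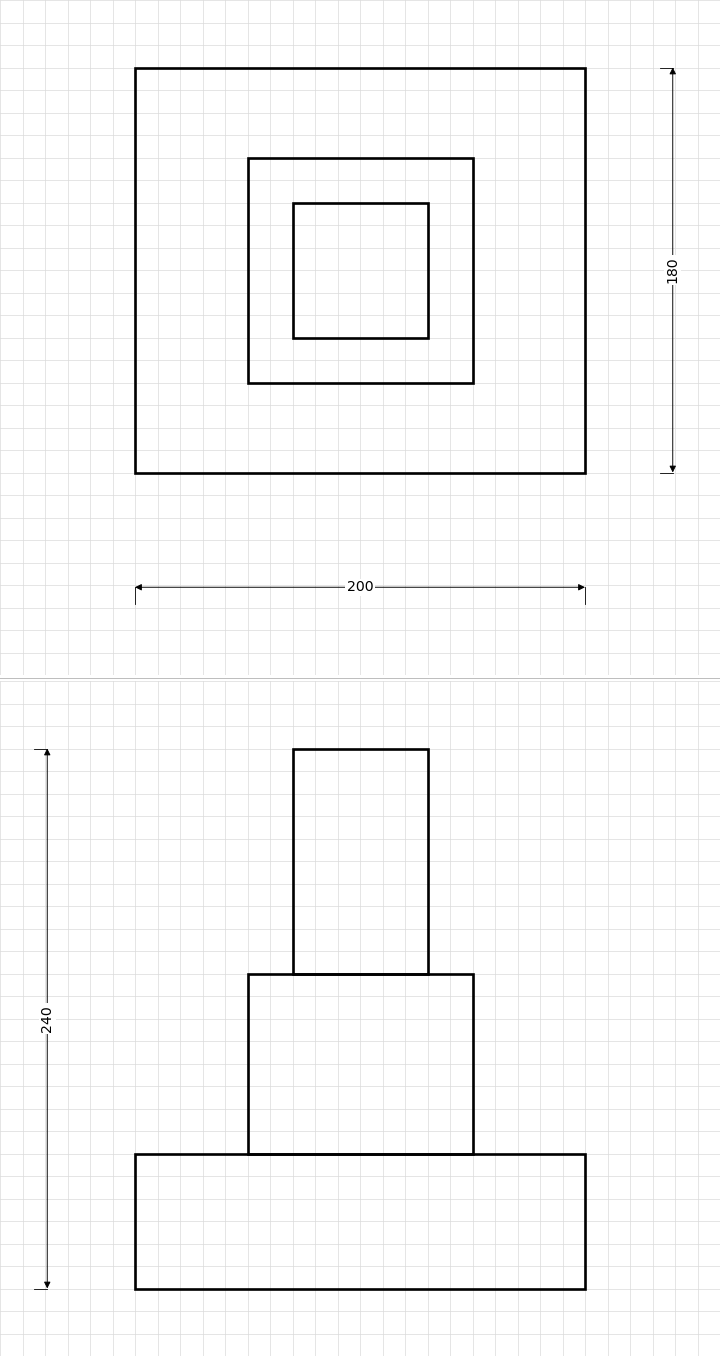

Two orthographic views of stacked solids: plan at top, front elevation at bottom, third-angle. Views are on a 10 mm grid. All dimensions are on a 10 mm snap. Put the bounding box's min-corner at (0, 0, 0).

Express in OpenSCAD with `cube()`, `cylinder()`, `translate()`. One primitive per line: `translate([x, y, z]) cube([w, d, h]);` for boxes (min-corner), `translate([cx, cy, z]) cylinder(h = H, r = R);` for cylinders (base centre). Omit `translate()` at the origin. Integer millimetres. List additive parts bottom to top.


cube([200, 180, 60]);
translate([50, 40, 60]) cube([100, 100, 80]);
translate([70, 60, 140]) cube([60, 60, 100]);


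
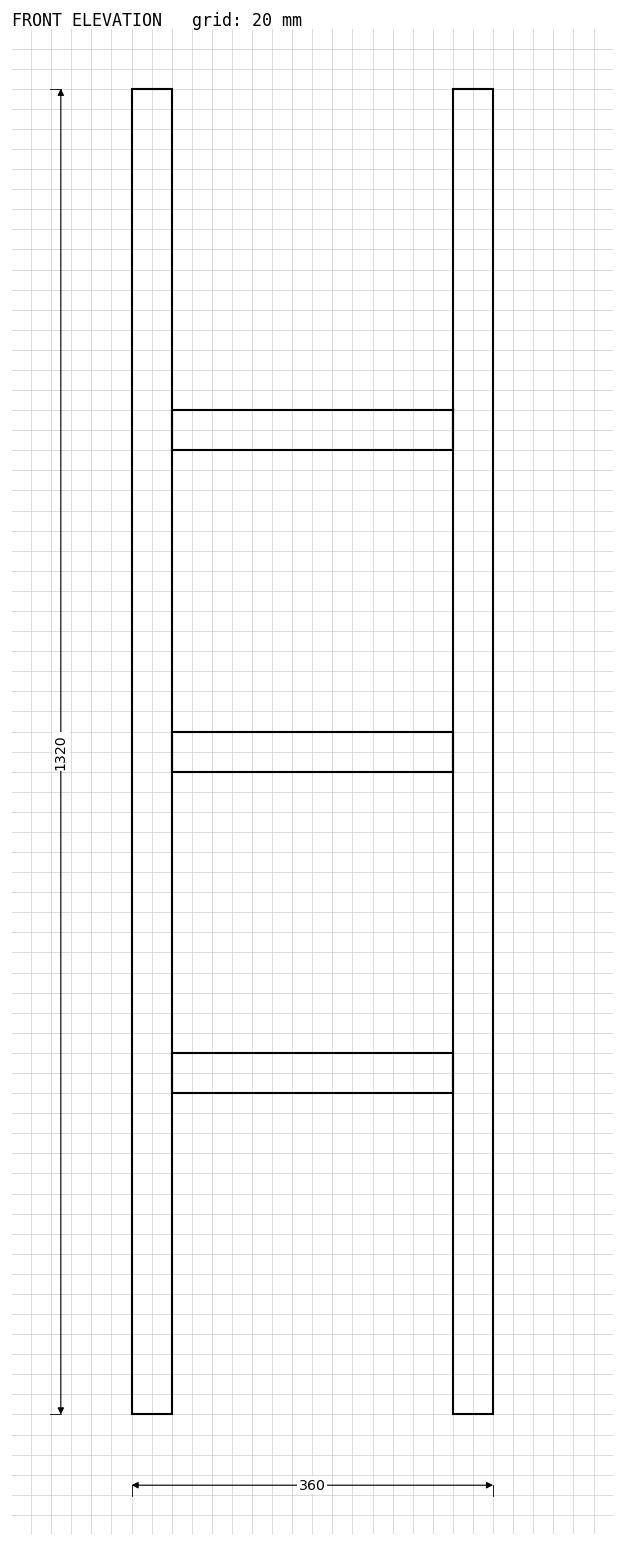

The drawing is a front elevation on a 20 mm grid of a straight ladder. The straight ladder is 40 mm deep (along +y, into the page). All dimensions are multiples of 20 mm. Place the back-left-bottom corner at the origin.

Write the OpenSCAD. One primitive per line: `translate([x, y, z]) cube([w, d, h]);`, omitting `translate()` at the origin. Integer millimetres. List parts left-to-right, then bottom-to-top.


cube([40, 40, 1320]);
translate([40, 0, 320]) cube([280, 40, 40]);
translate([40, 0, 640]) cube([280, 40, 40]);
translate([40, 0, 960]) cube([280, 40, 40]);
translate([320, 0, 0]) cube([40, 40, 1320]);


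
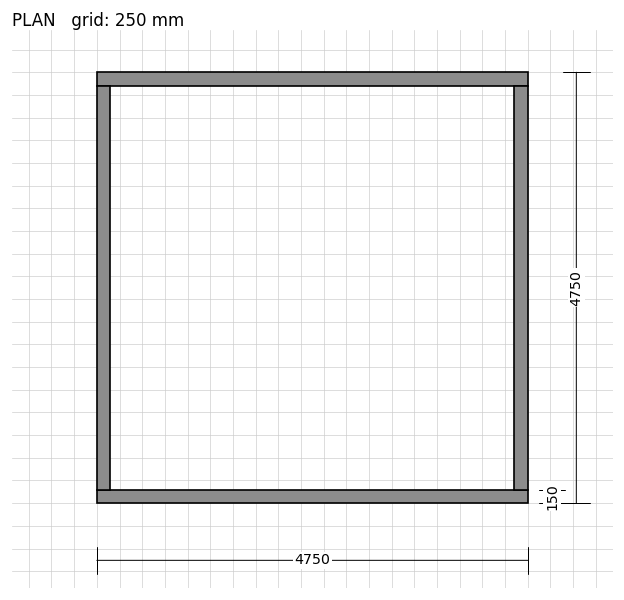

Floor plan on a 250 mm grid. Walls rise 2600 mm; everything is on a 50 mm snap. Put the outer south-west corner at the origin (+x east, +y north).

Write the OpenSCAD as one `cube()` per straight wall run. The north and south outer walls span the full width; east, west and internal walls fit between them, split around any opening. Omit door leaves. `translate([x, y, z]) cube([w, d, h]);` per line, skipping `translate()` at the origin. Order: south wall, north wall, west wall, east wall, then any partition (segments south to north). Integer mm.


cube([4750, 150, 2600]);
translate([0, 4600, 0]) cube([4750, 150, 2600]);
translate([0, 150, 0]) cube([150, 4450, 2600]);
translate([4600, 150, 0]) cube([150, 4450, 2600]);


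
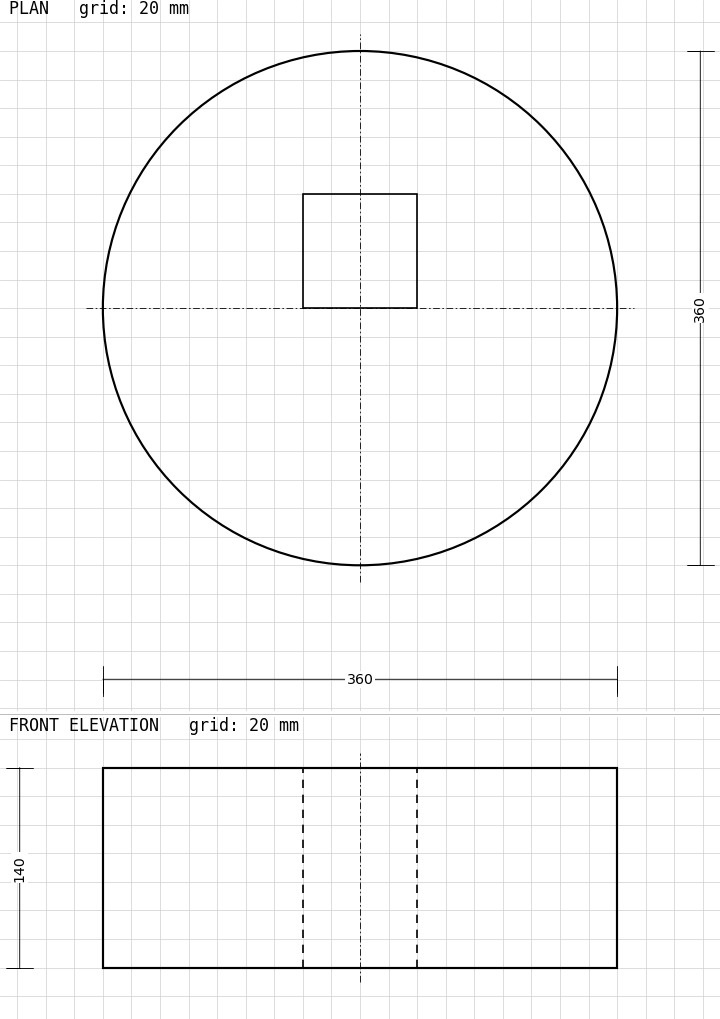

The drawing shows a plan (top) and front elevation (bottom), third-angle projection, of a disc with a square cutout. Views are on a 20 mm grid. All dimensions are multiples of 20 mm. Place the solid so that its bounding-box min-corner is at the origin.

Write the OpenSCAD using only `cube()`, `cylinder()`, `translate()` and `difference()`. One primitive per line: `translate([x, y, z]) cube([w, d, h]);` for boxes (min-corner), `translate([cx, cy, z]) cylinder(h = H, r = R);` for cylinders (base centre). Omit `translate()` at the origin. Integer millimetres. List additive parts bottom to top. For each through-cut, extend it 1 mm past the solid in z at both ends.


difference() {
  translate([180, 180, 0]) cylinder(h = 140, r = 180);
  translate([140, 180, -1]) cube([80, 80, 142]);
}


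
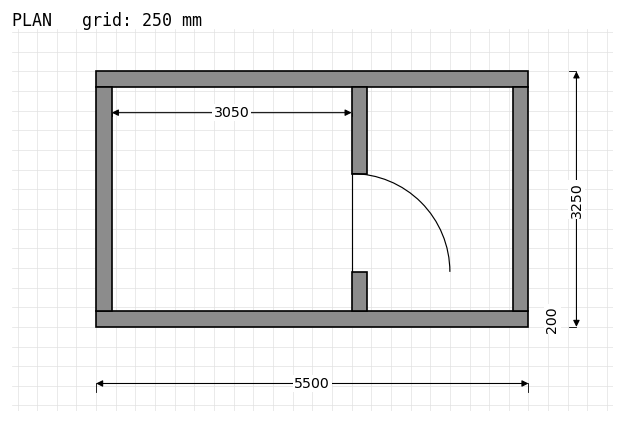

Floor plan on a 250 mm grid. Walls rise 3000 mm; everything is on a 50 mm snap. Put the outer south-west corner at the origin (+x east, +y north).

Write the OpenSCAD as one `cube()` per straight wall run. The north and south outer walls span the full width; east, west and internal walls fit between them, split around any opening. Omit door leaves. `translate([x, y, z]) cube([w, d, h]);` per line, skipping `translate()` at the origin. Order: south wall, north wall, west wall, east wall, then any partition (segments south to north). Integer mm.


cube([5500, 200, 3000]);
translate([0, 3050, 0]) cube([5500, 200, 3000]);
translate([0, 200, 0]) cube([200, 2850, 3000]);
translate([5300, 200, 0]) cube([200, 2850, 3000]);
translate([3250, 200, 0]) cube([200, 500, 3000]);
translate([3250, 1950, 0]) cube([200, 1100, 3000]);
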